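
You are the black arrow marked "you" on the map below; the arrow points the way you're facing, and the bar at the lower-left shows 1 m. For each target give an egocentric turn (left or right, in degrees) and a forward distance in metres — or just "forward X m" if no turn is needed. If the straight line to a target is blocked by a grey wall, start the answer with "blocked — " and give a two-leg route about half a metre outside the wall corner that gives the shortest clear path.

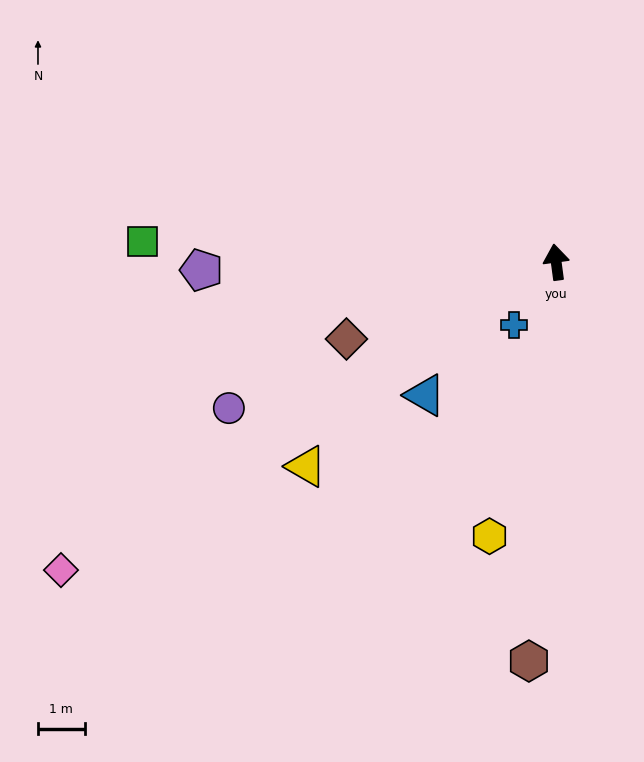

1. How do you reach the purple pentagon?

turn left 84°, forward 7.6 m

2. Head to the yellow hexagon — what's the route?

turn left 159°, forward 6.0 m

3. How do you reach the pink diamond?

turn left 114°, forward 12.4 m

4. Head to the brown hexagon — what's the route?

turn left 168°, forward 8.5 m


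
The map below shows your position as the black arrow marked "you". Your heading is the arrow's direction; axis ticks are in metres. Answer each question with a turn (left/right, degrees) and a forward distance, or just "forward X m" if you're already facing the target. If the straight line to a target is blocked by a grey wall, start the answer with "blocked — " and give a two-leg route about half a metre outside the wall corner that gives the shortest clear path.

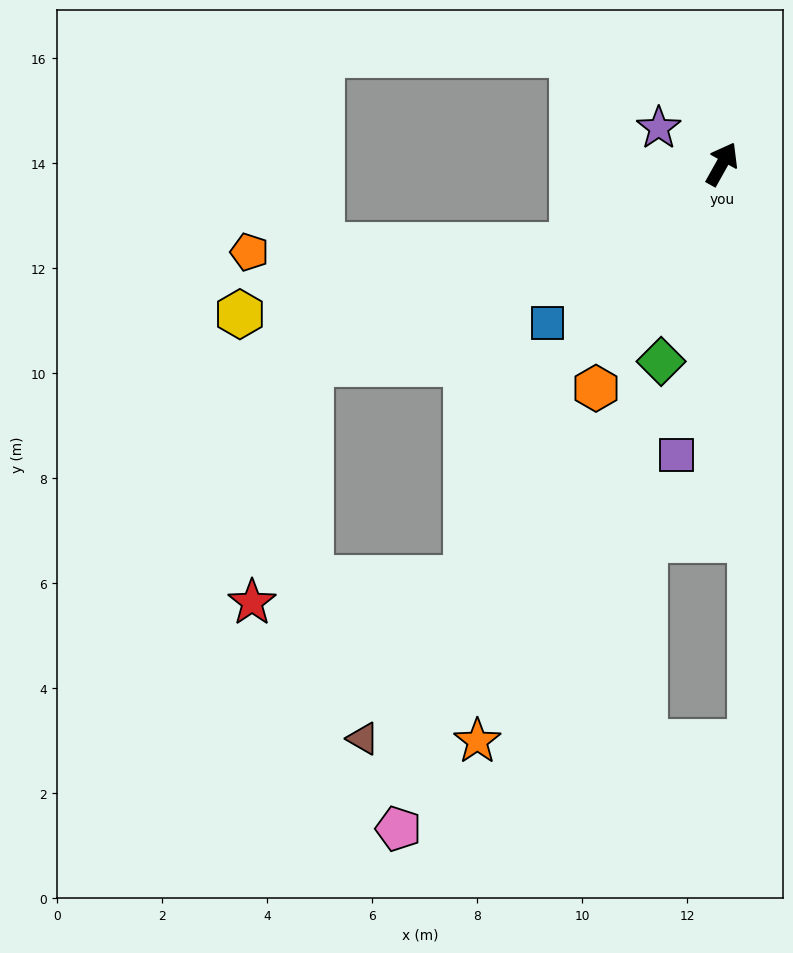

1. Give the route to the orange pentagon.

blocked — turn left 147°, forward 3.2 m, then turn right 26°, forward 6.1 m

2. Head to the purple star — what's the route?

turn left 90°, forward 1.4 m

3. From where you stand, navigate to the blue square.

turn left 162°, forward 4.5 m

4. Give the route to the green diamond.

turn right 168°, forward 3.9 m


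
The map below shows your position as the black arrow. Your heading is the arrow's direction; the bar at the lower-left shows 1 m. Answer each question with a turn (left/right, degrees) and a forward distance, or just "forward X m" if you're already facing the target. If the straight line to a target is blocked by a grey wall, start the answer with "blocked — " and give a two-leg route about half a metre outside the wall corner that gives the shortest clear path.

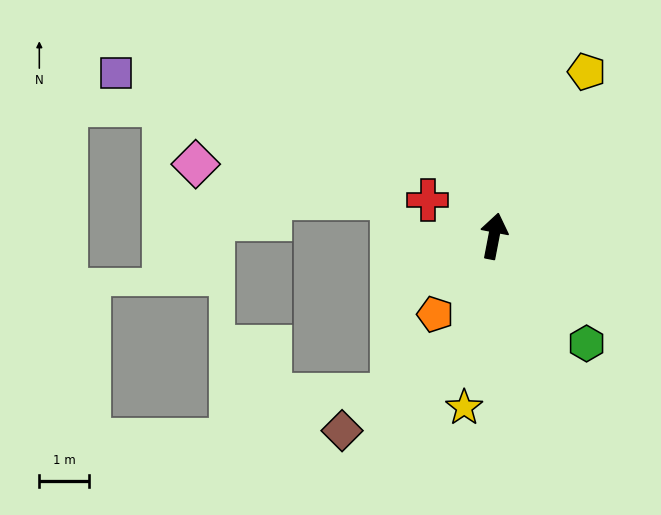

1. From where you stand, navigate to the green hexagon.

turn right 128°, forward 2.8 m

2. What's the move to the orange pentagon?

turn left 154°, forward 2.0 m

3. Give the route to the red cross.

turn left 72°, forward 1.5 m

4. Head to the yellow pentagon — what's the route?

turn right 19°, forward 3.8 m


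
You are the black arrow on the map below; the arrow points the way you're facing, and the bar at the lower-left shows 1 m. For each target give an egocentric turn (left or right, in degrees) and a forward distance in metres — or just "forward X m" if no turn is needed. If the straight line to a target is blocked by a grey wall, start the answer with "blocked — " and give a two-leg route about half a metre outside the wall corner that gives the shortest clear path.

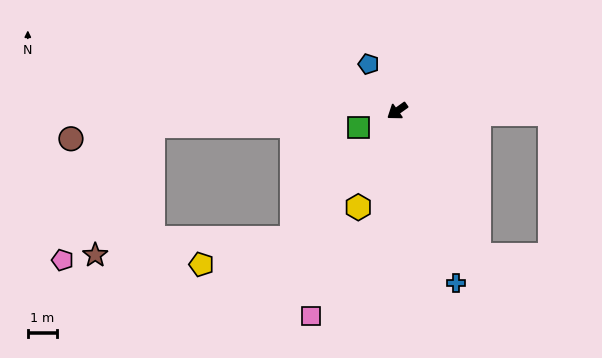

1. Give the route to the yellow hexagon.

turn left 32°, forward 3.5 m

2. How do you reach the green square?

turn right 13°, forward 1.4 m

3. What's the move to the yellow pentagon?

blocked — turn left 15°, forward 5.6 m, then turn right 34°, forward 3.2 m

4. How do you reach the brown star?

blocked — turn left 15°, forward 5.6 m, then turn right 45°, forward 6.7 m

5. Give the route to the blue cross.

turn left 74°, forward 6.2 m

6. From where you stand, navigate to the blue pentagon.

turn right 94°, forward 1.9 m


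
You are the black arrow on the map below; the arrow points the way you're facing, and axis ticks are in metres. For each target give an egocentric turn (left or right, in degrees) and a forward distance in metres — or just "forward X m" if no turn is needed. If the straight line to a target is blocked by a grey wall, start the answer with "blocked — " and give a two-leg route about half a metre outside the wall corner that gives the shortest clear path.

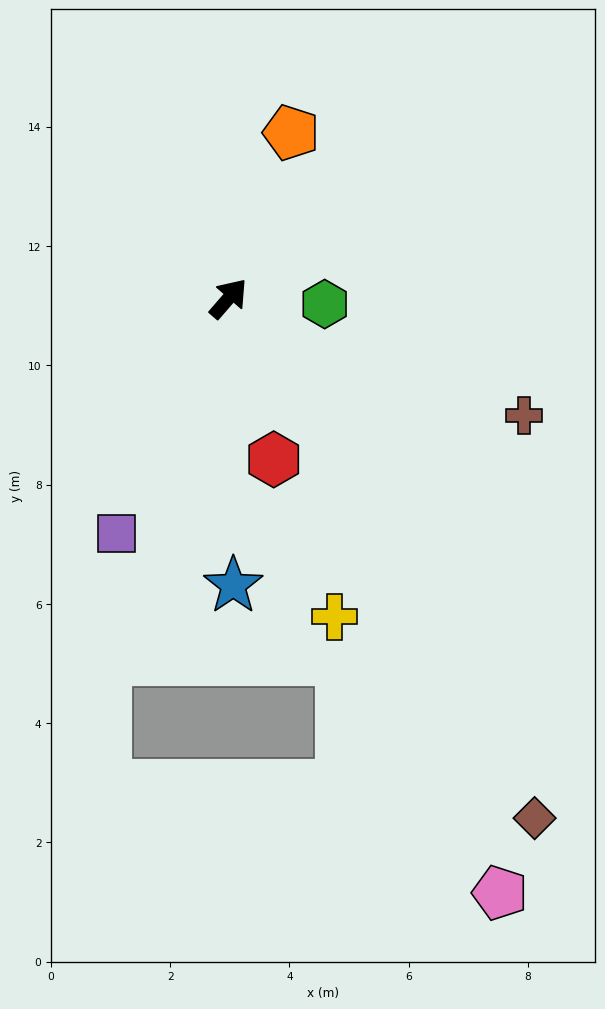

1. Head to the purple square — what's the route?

turn right 165°, forward 4.4 m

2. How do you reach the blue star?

turn right 138°, forward 4.8 m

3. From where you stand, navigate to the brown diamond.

turn right 109°, forward 10.1 m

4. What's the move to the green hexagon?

turn right 52°, forward 1.6 m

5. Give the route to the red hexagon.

turn right 123°, forward 2.8 m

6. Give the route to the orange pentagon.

turn left 20°, forward 3.0 m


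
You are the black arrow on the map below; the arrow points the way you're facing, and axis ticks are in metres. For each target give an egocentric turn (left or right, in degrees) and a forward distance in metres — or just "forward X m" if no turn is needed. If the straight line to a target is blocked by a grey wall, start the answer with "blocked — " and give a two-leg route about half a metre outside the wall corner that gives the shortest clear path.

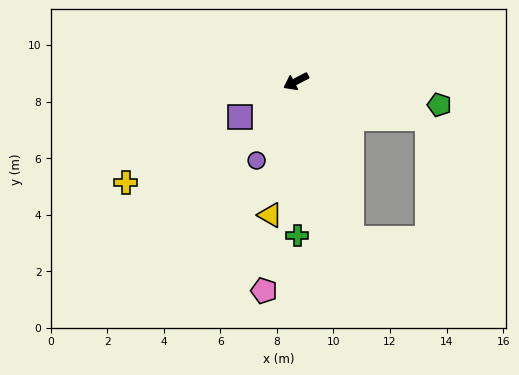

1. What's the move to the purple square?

turn left 5°, forward 2.4 m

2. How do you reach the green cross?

turn left 63°, forward 5.4 m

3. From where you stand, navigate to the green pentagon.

turn left 143°, forward 5.1 m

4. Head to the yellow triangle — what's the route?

turn left 52°, forward 4.8 m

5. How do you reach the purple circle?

turn left 36°, forward 3.1 m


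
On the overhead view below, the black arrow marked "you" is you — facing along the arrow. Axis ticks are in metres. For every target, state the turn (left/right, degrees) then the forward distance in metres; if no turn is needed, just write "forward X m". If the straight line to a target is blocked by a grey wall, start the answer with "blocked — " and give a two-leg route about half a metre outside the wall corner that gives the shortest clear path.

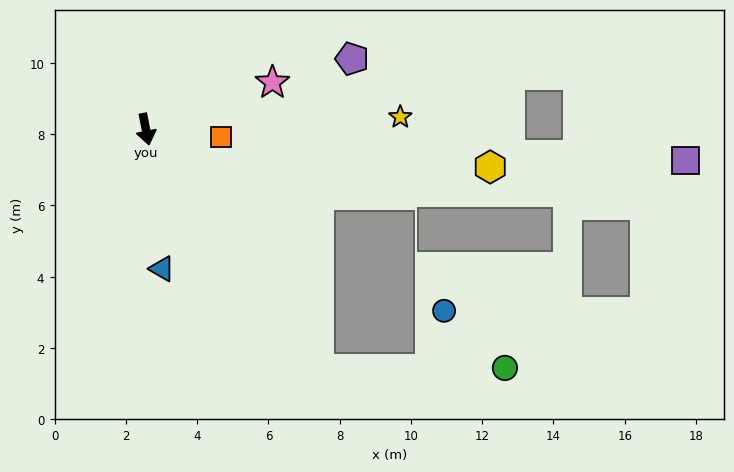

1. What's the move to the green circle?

blocked — turn left 25°, forward 8.3 m, then turn left 54°, forward 5.2 m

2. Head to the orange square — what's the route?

turn left 73°, forward 2.1 m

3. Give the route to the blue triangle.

turn right 5°, forward 3.9 m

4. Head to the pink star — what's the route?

turn left 99°, forward 3.8 m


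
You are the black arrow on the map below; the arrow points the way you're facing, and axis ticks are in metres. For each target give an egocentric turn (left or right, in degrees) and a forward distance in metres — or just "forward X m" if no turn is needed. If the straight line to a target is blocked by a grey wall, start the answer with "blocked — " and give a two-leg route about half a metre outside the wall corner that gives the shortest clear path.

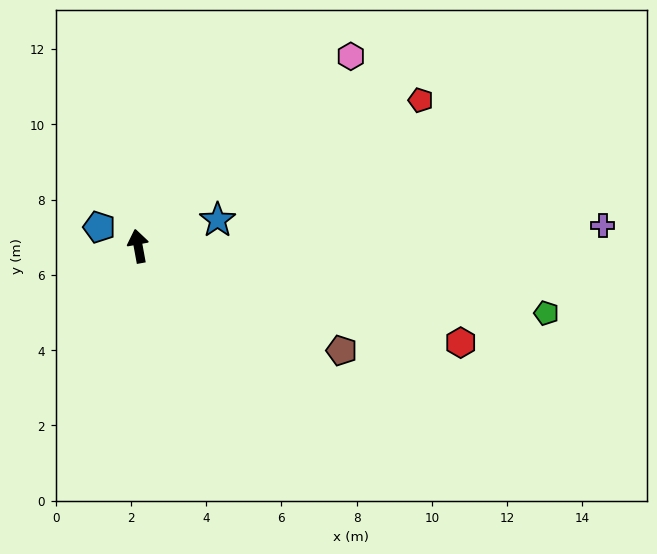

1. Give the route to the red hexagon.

turn right 117°, forward 8.9 m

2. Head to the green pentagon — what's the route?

turn right 110°, forward 11.0 m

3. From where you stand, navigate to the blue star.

turn right 82°, forward 2.2 m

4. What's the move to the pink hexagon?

turn right 59°, forward 7.6 m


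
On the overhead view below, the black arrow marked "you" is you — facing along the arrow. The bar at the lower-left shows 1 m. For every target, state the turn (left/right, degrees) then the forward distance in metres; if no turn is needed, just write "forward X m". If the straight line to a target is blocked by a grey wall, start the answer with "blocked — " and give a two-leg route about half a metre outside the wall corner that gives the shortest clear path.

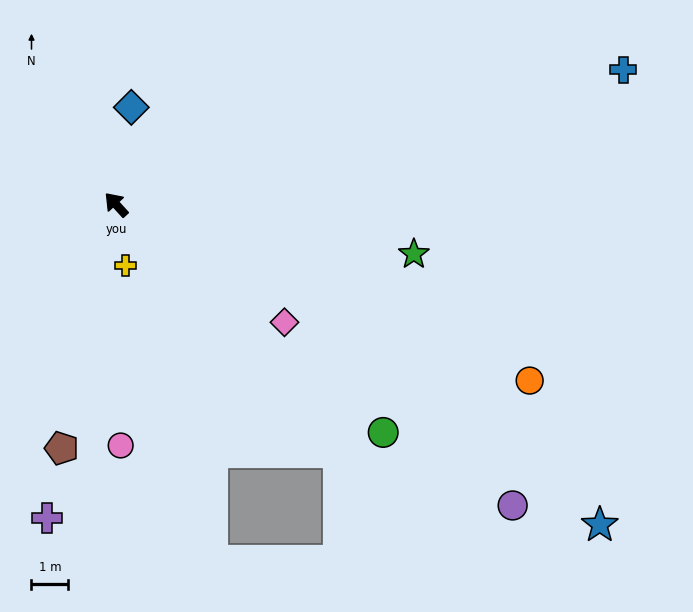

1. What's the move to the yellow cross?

turn left 146°, forward 1.7 m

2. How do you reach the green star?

turn right 142°, forward 8.2 m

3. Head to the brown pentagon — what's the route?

turn left 125°, forward 6.8 m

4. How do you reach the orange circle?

turn right 156°, forward 12.2 m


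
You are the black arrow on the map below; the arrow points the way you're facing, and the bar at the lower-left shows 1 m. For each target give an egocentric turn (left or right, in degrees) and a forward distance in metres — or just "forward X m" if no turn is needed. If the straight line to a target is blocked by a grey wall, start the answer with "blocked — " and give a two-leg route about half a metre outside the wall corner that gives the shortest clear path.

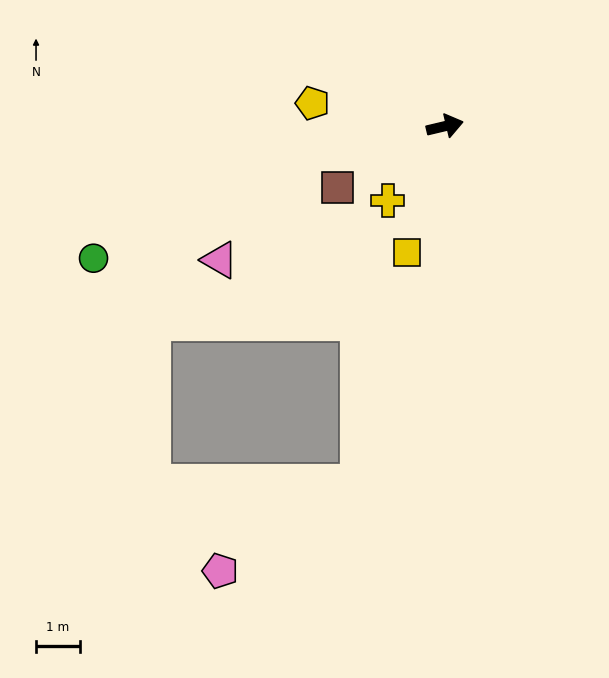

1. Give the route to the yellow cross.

turn right 141°, forward 2.1 m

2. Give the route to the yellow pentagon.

turn left 157°, forward 3.0 m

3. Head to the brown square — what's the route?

turn right 164°, forward 2.8 m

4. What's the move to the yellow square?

turn right 120°, forward 3.0 m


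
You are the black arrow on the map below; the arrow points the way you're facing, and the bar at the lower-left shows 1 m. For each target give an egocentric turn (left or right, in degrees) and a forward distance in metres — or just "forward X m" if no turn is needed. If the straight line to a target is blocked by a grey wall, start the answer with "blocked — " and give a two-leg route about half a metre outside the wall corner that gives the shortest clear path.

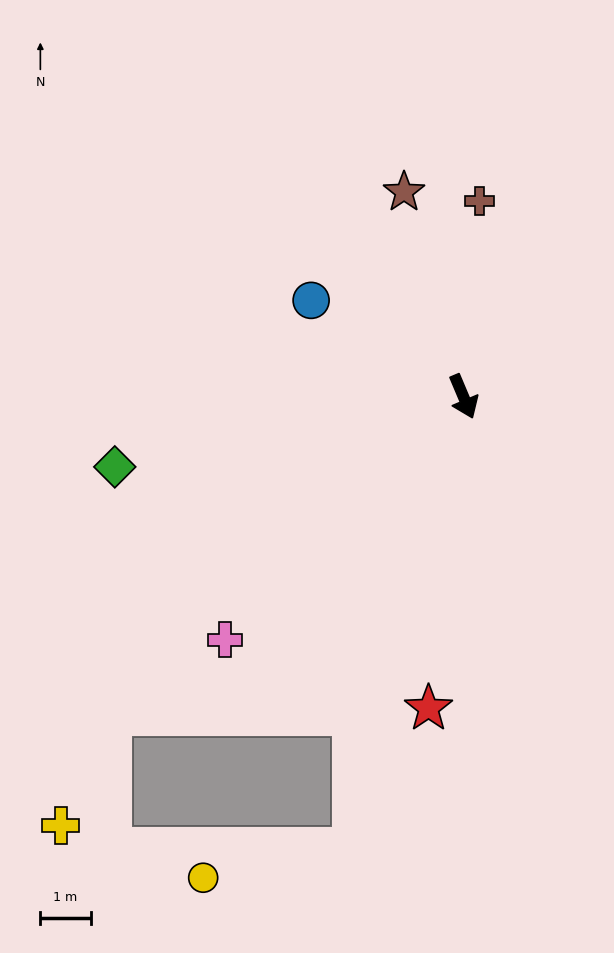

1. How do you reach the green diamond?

turn right 101°, forward 7.0 m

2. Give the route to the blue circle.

turn right 145°, forward 3.6 m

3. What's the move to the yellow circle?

blocked — turn right 36°, forward 9.2 m, then turn right 66°, forward 3.0 m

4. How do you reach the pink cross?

turn right 67°, forward 6.7 m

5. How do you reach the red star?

turn right 29°, forward 6.2 m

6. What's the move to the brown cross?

turn left 152°, forward 3.9 m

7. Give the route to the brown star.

turn left 173°, forward 4.2 m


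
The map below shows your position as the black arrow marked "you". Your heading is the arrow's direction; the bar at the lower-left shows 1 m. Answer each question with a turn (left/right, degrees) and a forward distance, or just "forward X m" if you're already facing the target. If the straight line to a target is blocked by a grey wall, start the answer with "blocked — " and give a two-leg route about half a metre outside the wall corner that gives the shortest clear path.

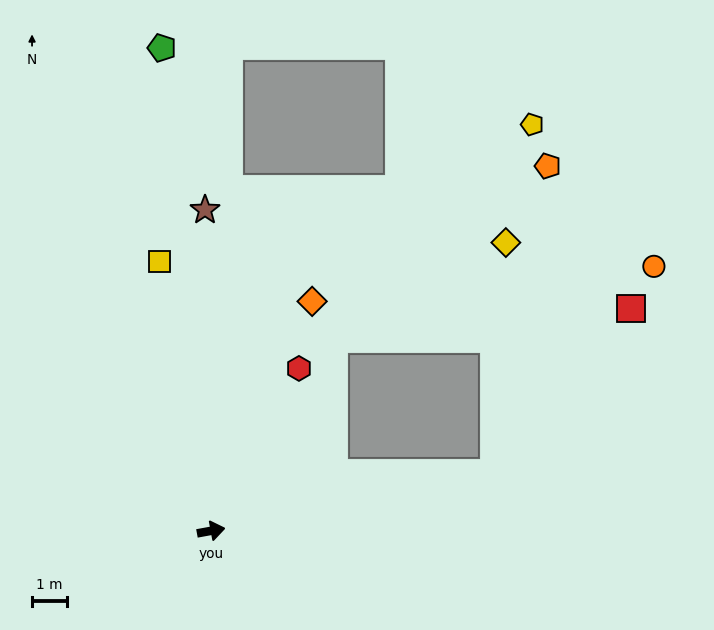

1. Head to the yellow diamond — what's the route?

blocked — forward 8.2 m, then turn left 77°, forward 6.6 m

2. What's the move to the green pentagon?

turn left 85°, forward 13.8 m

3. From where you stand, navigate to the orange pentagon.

blocked — forward 8.2 m, then turn left 70°, forward 8.9 m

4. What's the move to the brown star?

turn left 81°, forward 9.1 m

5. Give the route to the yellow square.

turn left 91°, forward 7.8 m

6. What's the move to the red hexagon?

turn left 51°, forward 5.3 m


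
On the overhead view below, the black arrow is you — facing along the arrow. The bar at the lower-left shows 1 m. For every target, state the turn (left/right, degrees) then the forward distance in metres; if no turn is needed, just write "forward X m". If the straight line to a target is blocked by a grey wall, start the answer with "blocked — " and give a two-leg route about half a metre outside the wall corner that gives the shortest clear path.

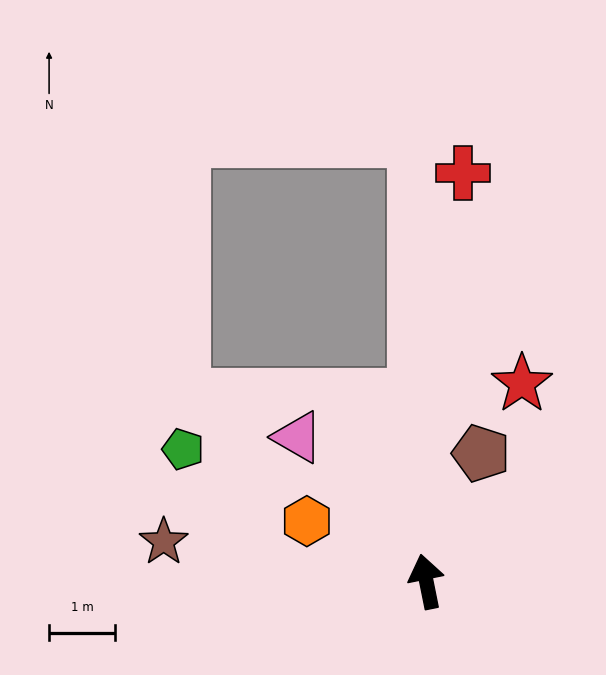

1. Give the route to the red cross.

turn right 16°, forward 6.2 m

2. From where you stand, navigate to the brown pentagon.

turn right 34°, forward 2.1 m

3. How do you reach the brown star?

turn left 70°, forward 4.0 m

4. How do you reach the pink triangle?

turn left 30°, forward 2.9 m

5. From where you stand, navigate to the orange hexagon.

turn left 52°, forward 2.0 m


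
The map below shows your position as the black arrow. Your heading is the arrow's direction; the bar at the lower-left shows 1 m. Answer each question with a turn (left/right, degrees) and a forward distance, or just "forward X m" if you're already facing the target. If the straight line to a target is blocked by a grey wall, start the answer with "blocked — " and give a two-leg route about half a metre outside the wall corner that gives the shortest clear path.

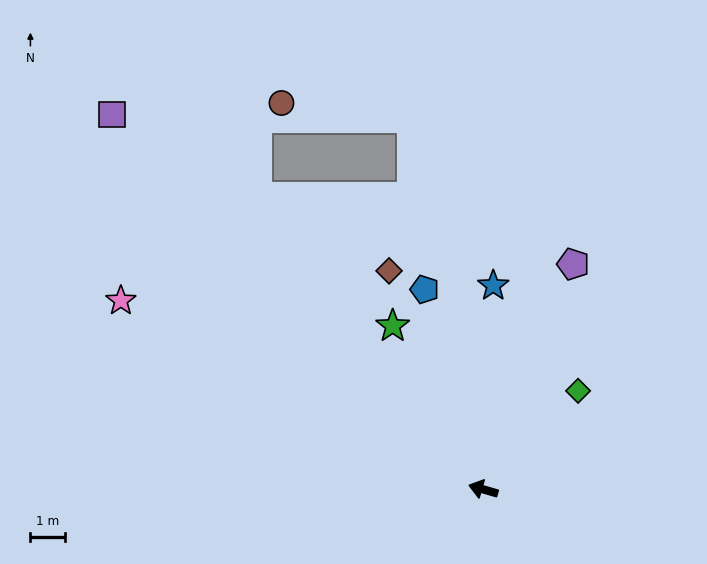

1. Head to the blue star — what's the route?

turn right 77°, forward 5.9 m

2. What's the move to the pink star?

turn right 11°, forward 11.8 m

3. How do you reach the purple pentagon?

turn right 96°, forward 7.0 m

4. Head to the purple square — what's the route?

turn right 29°, forward 15.2 m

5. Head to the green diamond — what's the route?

turn right 118°, forward 3.9 m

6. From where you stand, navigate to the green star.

turn right 45°, forward 5.4 m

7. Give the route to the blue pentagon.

turn right 58°, forward 6.0 m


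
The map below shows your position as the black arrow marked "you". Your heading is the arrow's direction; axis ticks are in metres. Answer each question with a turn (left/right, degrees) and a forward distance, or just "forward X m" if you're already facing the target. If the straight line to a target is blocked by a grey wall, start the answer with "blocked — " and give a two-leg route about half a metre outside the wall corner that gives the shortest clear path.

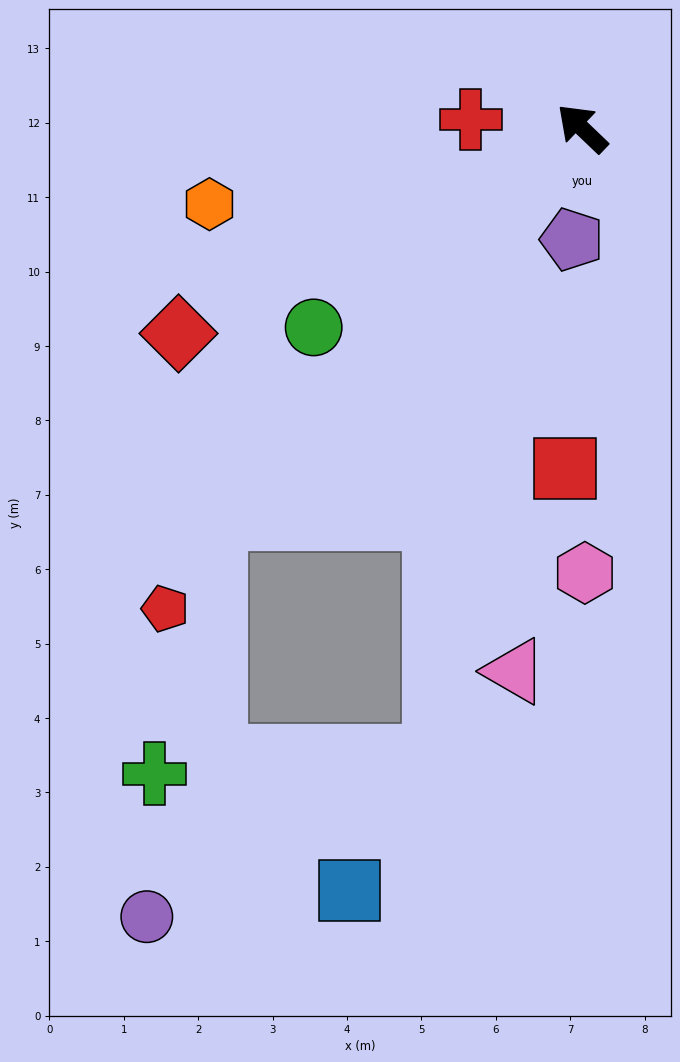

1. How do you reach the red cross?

turn left 39°, forward 1.5 m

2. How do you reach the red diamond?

turn left 71°, forward 6.1 m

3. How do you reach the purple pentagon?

turn left 128°, forward 1.5 m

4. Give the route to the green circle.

turn left 80°, forward 4.5 m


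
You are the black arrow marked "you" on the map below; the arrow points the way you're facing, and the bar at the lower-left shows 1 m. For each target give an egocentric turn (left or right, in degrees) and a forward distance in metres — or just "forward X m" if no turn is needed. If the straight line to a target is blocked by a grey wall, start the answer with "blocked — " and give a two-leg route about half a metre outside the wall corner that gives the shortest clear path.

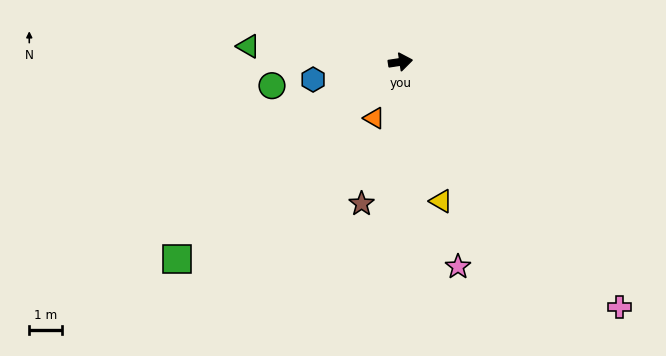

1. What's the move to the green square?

turn right 147°, forward 9.1 m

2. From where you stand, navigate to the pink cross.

turn right 57°, forward 10.0 m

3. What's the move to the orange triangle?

turn right 124°, forward 1.9 m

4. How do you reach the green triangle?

turn left 165°, forward 4.7 m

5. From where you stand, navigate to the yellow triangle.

turn right 82°, forward 4.4 m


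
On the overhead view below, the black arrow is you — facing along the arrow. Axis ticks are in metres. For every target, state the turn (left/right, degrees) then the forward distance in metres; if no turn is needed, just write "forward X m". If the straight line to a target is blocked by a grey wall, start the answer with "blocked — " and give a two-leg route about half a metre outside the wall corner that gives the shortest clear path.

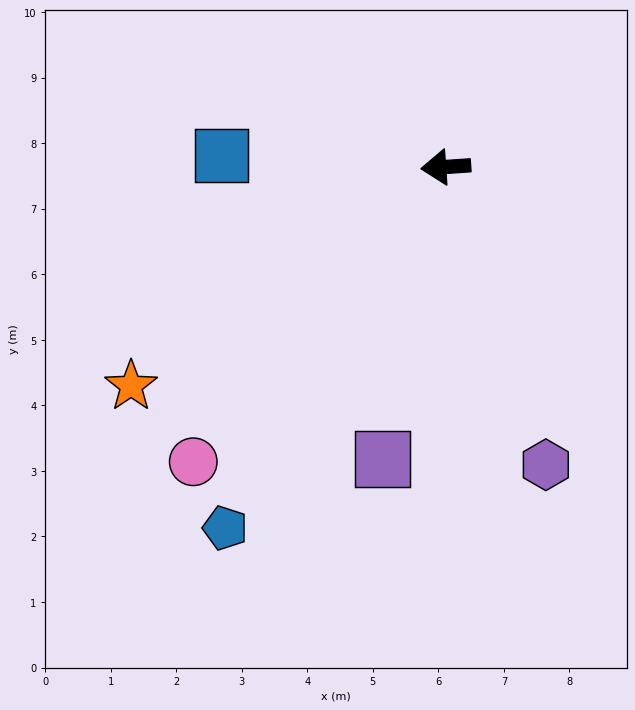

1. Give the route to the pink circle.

turn left 46°, forward 5.9 m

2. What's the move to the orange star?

turn left 31°, forward 5.9 m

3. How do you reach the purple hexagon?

turn left 105°, forward 4.8 m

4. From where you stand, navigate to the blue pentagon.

turn left 55°, forward 6.5 m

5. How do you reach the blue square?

turn right 7°, forward 3.4 m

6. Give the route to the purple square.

turn left 74°, forward 4.6 m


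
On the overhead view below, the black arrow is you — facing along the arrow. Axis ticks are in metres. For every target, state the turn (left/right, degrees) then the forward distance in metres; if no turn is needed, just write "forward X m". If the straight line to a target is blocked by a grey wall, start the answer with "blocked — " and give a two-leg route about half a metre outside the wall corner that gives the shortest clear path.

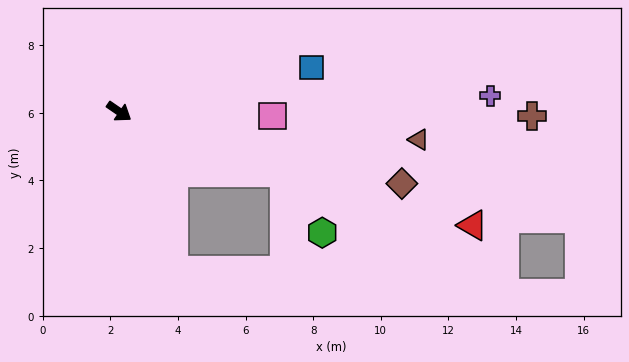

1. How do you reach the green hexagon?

blocked — turn left 14°, forward 5.2 m, then turn right 37°, forward 2.1 m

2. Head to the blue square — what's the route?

turn left 47°, forward 5.8 m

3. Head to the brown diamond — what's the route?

turn left 20°, forward 8.6 m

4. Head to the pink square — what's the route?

turn left 33°, forward 4.5 m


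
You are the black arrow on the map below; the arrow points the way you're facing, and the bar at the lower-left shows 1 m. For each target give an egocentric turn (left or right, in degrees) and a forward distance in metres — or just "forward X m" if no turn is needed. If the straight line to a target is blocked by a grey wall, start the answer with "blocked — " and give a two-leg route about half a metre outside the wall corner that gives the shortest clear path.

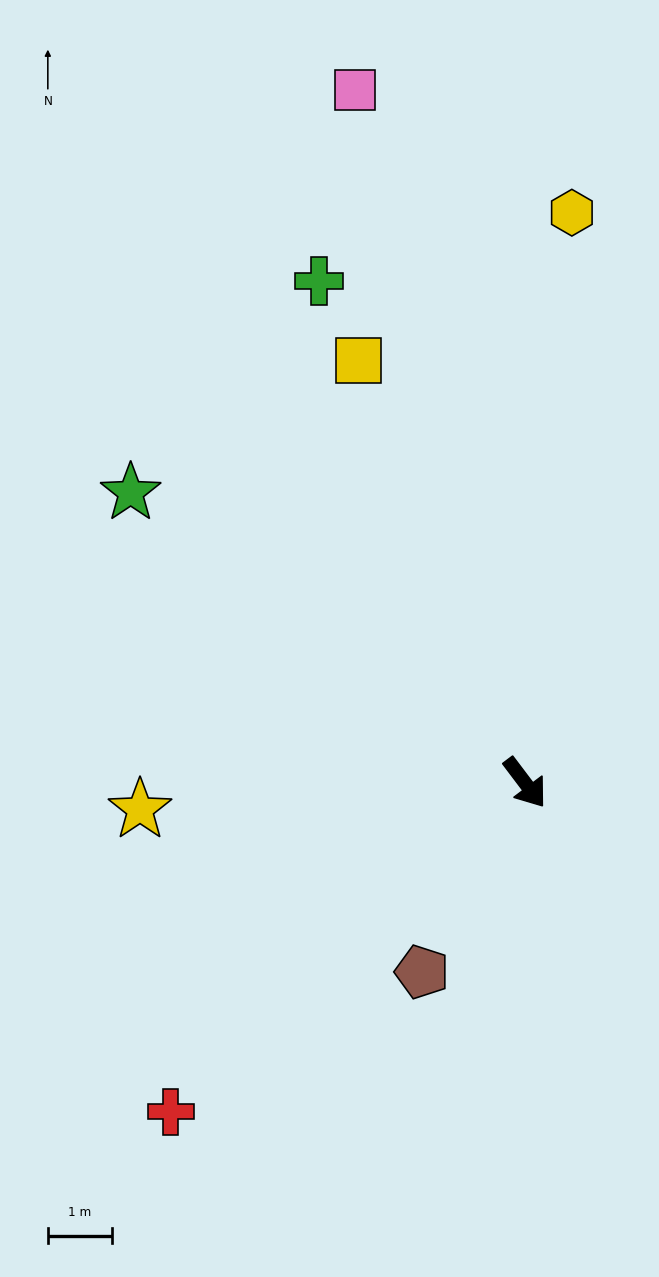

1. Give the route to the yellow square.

turn left 164°, forward 7.1 m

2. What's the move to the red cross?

turn right 84°, forward 7.6 m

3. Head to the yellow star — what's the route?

turn right 123°, forward 6.1 m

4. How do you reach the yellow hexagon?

turn left 138°, forward 9.0 m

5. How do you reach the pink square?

turn left 157°, forward 11.2 m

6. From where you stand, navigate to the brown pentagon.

turn right 66°, forward 3.4 m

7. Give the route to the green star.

turn right 163°, forward 7.7 m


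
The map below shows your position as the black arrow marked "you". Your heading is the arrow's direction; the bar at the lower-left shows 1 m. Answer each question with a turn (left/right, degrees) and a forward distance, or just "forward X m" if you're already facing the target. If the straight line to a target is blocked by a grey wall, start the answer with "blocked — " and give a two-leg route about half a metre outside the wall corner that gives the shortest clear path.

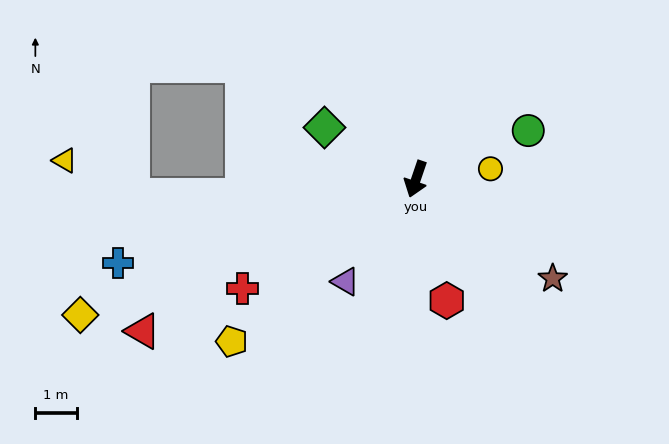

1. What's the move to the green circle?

turn left 132°, forward 3.0 m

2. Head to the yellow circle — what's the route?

turn left 117°, forward 1.8 m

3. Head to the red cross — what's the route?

turn right 39°, forward 4.9 m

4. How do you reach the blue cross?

turn right 55°, forward 7.5 m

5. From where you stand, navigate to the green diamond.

turn right 101°, forward 2.5 m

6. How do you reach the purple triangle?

turn right 16°, forward 3.0 m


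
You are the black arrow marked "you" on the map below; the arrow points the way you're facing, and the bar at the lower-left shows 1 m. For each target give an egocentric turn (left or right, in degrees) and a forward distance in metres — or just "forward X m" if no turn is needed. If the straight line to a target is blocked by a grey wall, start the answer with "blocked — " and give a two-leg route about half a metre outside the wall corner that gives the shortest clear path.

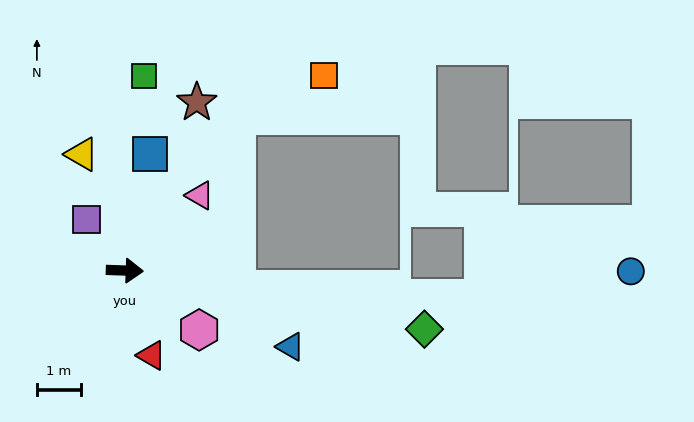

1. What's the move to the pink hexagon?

turn right 37°, forward 2.2 m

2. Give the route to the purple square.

turn left 129°, forward 1.4 m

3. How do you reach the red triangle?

turn right 71°, forward 2.0 m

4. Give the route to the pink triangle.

turn left 47°, forward 2.4 m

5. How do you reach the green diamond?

turn right 9°, forward 6.9 m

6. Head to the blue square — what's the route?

turn left 80°, forward 2.7 m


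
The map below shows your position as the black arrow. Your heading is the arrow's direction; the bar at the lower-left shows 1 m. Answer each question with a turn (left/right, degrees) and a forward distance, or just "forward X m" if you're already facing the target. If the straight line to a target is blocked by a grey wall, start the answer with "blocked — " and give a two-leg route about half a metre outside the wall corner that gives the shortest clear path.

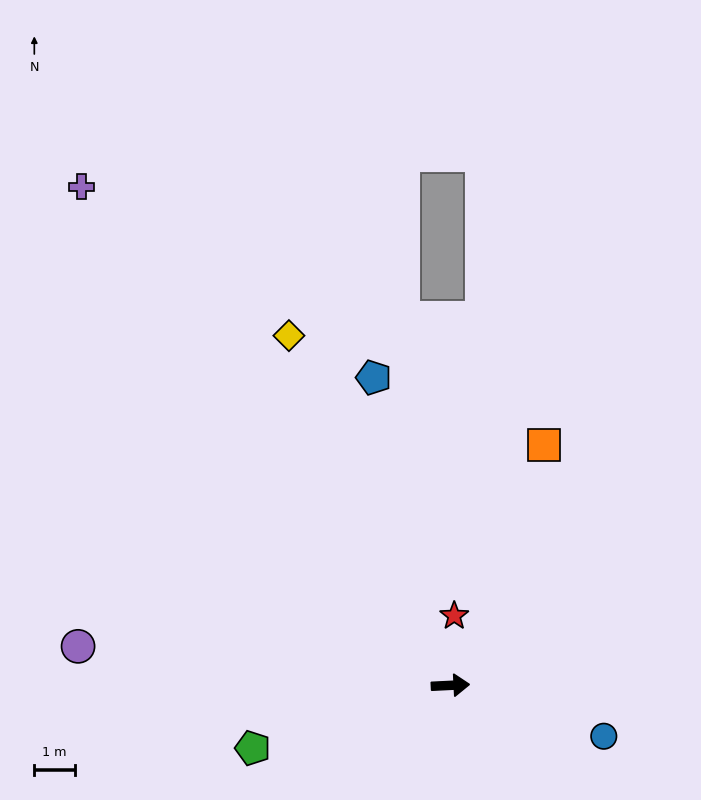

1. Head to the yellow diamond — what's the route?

turn left 112°, forward 9.6 m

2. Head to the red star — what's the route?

turn left 84°, forward 1.7 m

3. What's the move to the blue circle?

turn right 21°, forward 4.0 m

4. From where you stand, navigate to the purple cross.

turn left 124°, forward 15.4 m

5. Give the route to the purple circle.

turn left 171°, forward 9.3 m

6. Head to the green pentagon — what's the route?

turn right 165°, forward 5.2 m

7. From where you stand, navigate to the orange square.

turn left 66°, forward 6.4 m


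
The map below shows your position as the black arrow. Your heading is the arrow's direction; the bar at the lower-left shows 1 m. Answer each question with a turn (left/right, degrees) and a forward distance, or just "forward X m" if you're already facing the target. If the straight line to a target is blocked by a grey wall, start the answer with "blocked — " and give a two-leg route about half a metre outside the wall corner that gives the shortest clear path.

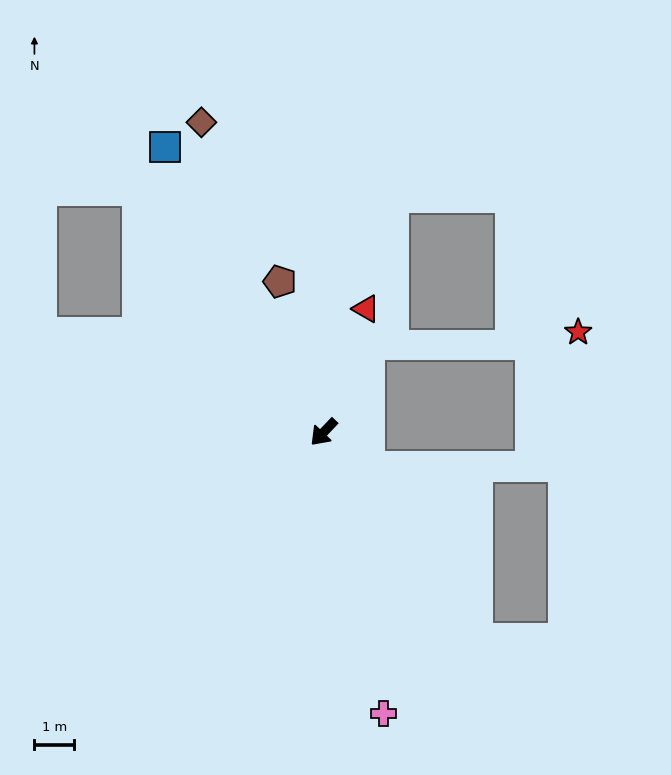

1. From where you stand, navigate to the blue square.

turn right 107°, forward 8.1 m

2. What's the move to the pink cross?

turn left 56°, forward 7.2 m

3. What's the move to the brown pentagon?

turn right 120°, forward 3.9 m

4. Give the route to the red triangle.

turn right 155°, forward 3.3 m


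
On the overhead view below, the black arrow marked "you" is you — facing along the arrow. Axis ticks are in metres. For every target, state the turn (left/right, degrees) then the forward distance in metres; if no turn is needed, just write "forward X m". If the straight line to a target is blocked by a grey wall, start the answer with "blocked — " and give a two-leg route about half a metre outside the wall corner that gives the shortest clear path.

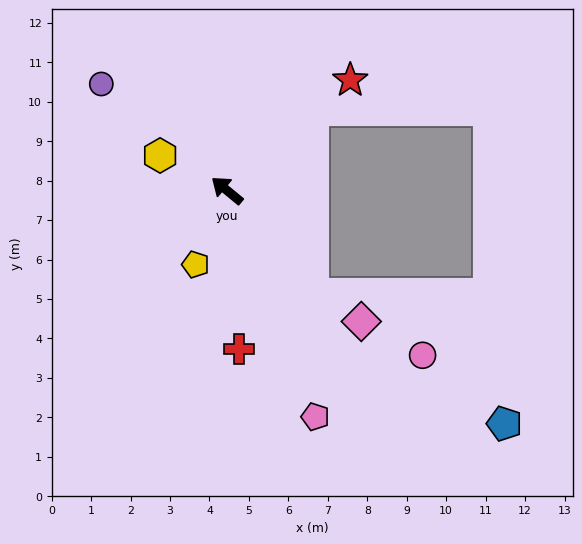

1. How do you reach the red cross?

turn left 134°, forward 4.0 m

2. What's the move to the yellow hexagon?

turn left 12°, forward 1.9 m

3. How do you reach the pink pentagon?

turn left 151°, forward 6.2 m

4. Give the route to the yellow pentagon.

turn left 107°, forward 2.0 m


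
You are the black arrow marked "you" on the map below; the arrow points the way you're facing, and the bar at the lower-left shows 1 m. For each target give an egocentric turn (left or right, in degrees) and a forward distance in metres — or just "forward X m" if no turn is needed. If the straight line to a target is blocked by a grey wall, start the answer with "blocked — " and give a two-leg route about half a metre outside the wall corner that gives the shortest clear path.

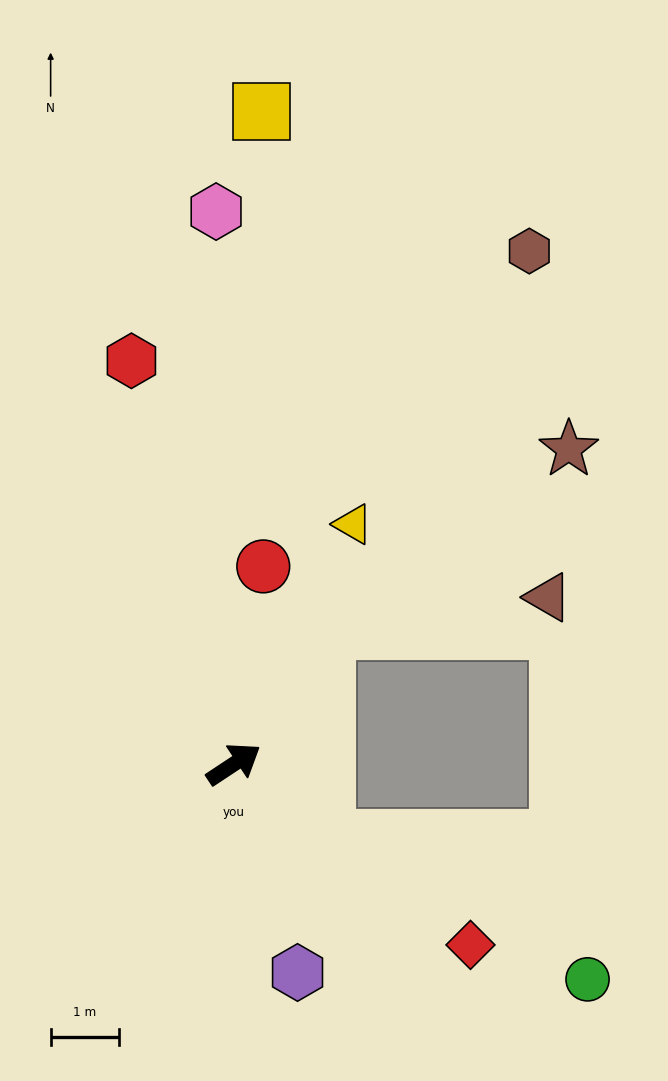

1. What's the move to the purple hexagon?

turn right 106°, forward 3.2 m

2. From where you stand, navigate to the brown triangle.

blocked — turn left 22°, forward 2.4 m, then turn right 47°, forward 3.3 m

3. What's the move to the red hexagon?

turn left 71°, forward 6.1 m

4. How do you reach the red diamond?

turn right 71°, forward 4.4 m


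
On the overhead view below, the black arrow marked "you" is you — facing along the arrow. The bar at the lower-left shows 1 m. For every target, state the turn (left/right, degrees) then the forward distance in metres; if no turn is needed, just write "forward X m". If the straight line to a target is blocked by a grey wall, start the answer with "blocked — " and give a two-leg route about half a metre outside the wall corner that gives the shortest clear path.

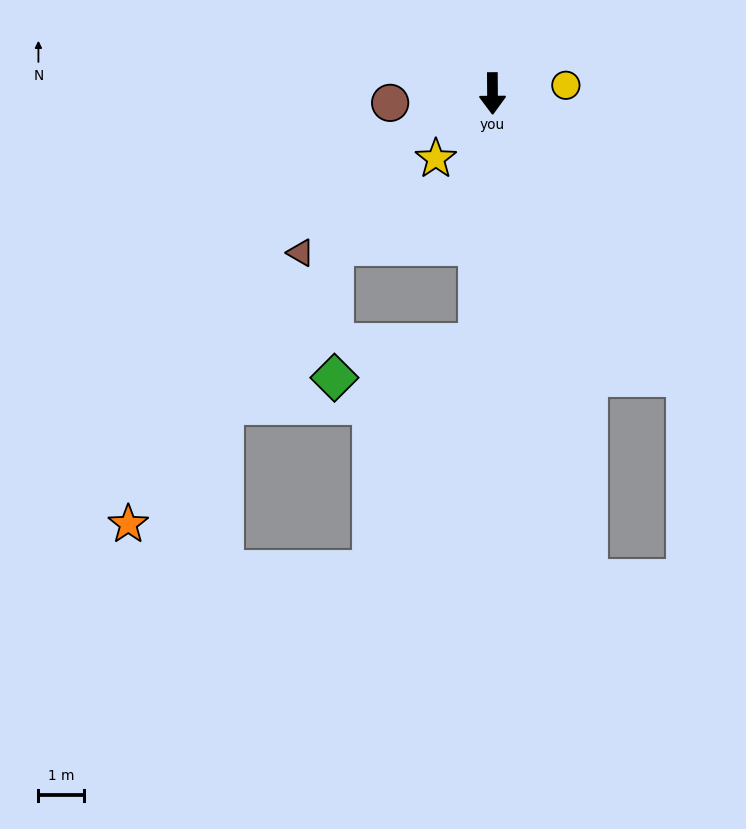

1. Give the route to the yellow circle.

turn left 96°, forward 1.6 m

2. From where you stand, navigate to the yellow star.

turn right 41°, forward 1.9 m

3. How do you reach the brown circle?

turn right 85°, forward 2.2 m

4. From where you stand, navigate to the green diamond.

blocked — turn right 4°, forward 5.4 m, then turn right 73°, forward 3.2 m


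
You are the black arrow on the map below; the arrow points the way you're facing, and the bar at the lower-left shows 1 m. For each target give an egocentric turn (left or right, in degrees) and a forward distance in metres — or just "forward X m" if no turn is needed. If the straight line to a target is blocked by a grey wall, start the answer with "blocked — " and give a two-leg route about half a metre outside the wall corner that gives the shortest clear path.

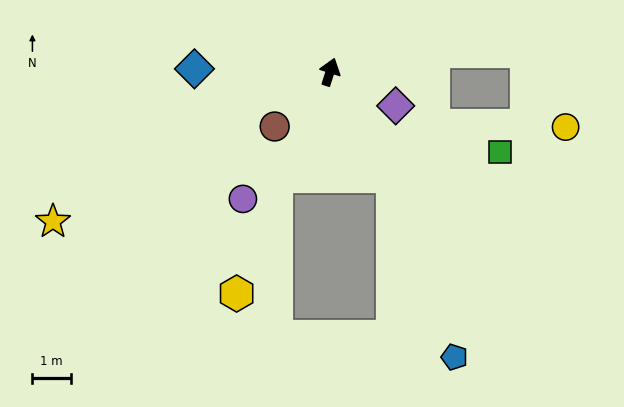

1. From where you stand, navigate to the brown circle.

turn left 152°, forward 2.0 m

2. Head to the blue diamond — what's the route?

turn left 106°, forward 3.5 m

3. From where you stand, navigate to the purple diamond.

turn right 100°, forward 1.9 m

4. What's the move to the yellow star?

turn left 136°, forward 8.2 m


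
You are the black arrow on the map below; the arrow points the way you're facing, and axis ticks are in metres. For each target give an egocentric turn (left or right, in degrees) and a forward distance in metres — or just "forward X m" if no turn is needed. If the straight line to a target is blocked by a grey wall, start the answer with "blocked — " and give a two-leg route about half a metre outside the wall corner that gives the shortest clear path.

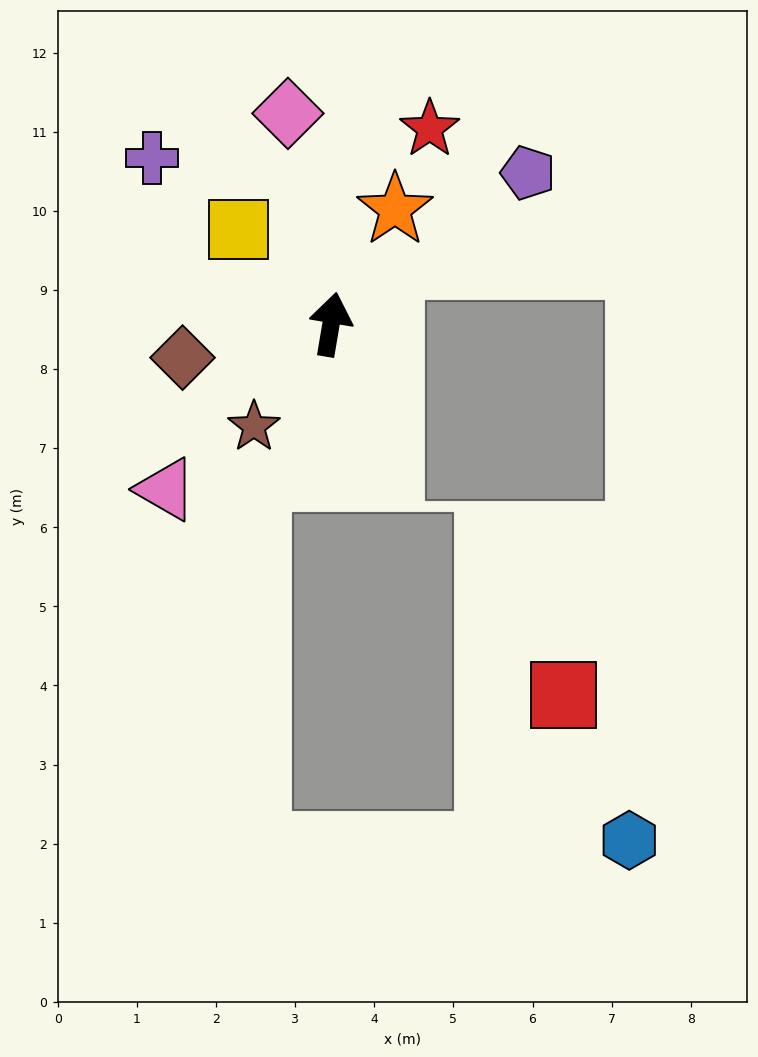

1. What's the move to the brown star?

turn left 153°, forward 1.6 m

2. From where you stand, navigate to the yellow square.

turn left 54°, forward 1.7 m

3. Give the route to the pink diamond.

turn left 21°, forward 2.7 m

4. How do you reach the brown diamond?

turn left 112°, forward 1.9 m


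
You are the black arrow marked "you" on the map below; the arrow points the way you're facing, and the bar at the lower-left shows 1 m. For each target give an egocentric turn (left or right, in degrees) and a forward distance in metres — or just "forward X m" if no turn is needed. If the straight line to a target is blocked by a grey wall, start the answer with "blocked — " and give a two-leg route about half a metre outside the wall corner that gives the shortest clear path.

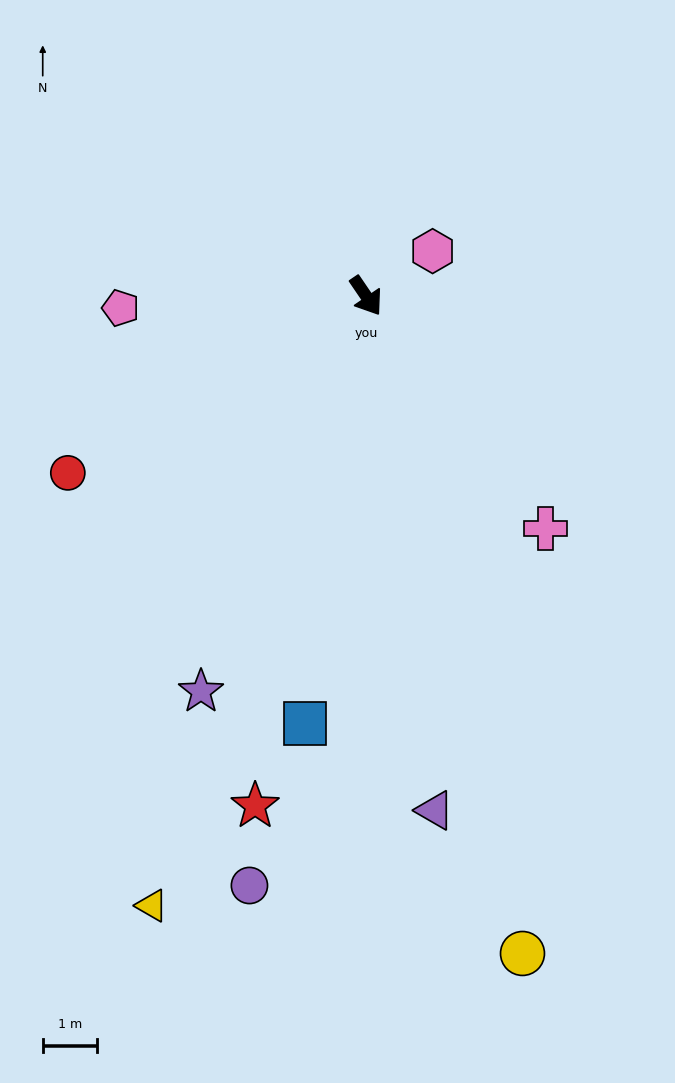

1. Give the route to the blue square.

turn right 42°, forward 7.9 m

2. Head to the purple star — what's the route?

turn right 57°, forward 7.9 m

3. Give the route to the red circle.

turn right 94°, forward 6.4 m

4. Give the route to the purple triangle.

turn right 27°, forward 9.5 m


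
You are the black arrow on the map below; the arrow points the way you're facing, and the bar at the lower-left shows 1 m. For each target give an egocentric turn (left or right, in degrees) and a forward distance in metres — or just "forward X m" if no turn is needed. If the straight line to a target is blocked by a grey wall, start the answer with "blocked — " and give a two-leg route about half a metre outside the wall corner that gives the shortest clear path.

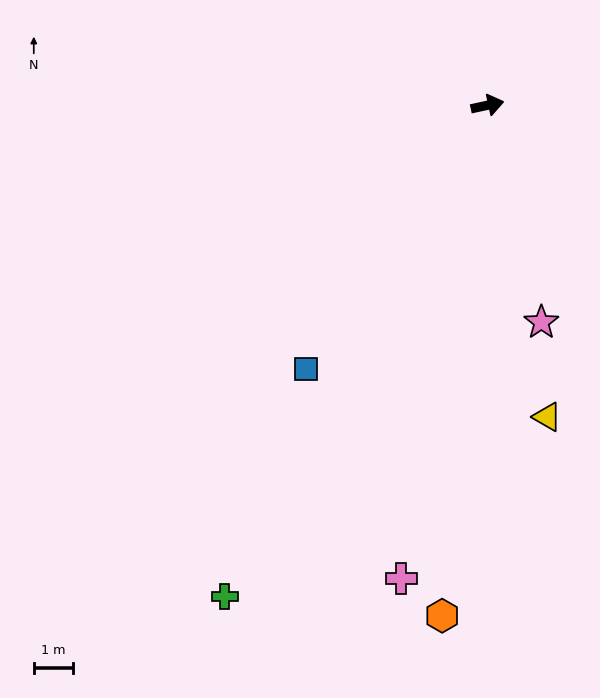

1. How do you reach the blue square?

turn right 137°, forward 8.2 m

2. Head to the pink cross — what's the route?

turn right 113°, forward 12.3 m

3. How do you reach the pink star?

turn right 88°, forward 5.7 m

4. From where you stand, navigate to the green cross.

turn right 130°, forward 14.2 m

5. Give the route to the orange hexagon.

turn right 107°, forward 13.1 m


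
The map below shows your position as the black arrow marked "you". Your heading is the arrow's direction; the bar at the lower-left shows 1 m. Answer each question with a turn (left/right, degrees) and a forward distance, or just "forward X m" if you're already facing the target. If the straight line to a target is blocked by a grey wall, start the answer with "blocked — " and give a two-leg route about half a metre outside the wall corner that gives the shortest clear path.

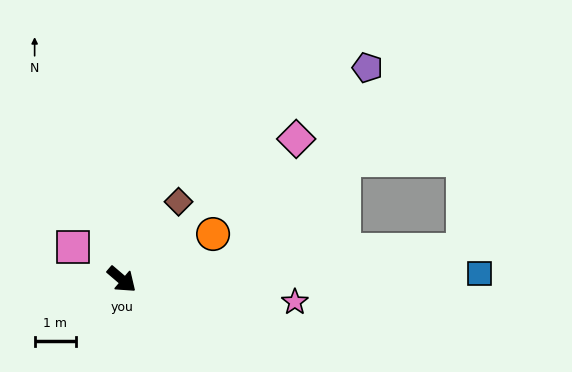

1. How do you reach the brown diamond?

turn left 94°, forward 2.3 m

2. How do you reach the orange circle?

turn left 67°, forward 2.5 m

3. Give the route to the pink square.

turn right 173°, forward 1.4 m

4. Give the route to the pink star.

turn left 33°, forward 4.2 m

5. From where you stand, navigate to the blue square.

turn left 41°, forward 8.7 m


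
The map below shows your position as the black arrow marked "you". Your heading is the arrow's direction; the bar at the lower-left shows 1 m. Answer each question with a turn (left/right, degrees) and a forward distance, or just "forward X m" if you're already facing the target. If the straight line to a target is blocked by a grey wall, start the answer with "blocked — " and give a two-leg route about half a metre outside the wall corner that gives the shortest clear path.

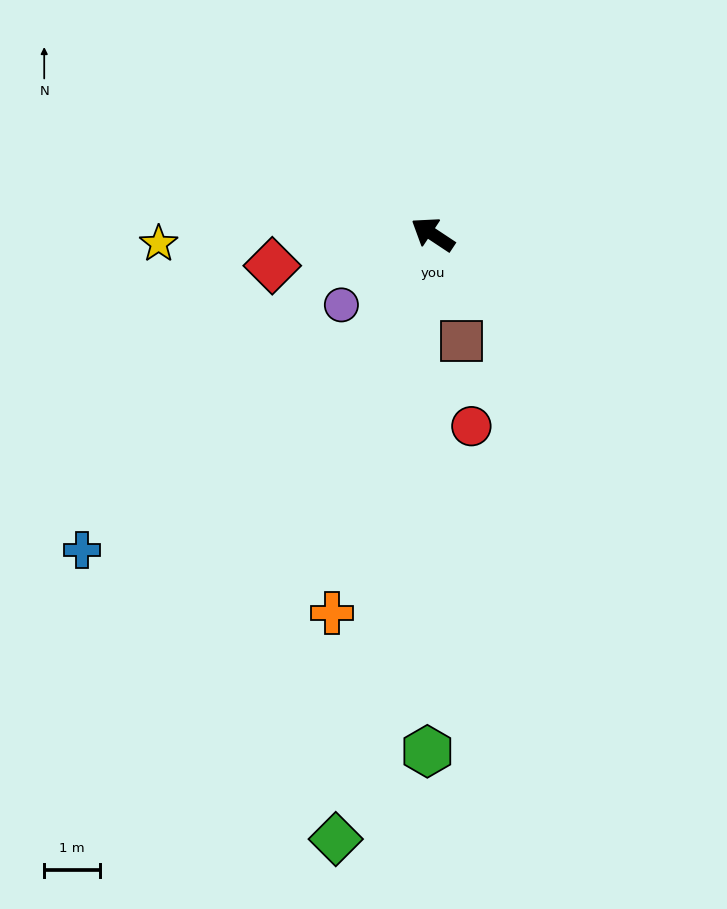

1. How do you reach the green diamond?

turn left 114°, forward 10.9 m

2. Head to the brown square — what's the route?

turn left 139°, forward 2.0 m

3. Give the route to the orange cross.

turn left 109°, forward 7.0 m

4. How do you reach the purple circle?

turn left 71°, forward 2.1 m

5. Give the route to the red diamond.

turn left 45°, forward 2.9 m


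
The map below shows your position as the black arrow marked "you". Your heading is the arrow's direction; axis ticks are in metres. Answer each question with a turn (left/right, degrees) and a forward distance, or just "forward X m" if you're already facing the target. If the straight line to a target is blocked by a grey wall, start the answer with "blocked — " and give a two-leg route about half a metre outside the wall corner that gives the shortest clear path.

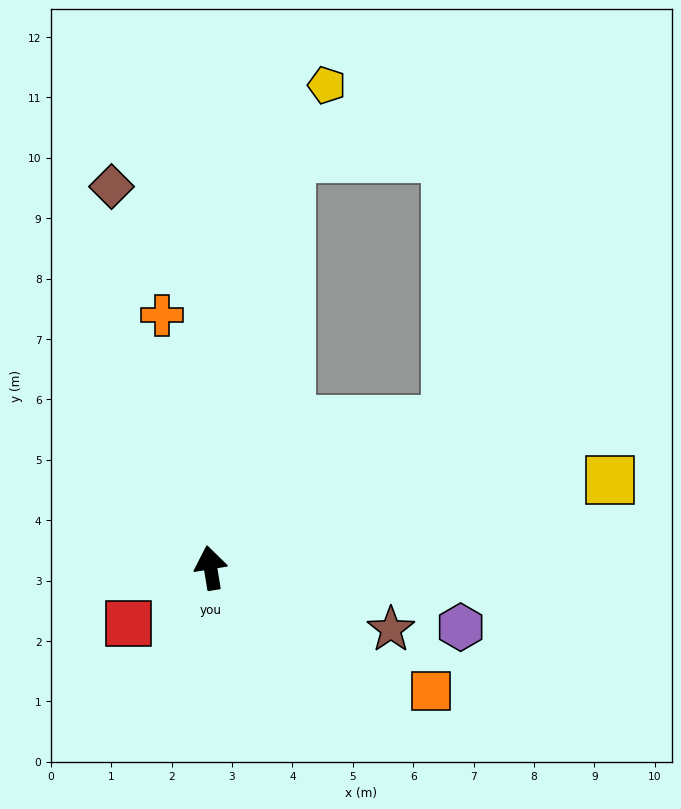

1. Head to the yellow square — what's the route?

turn right 87°, forward 6.8 m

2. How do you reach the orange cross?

forward 4.3 m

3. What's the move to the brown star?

turn right 118°, forward 3.2 m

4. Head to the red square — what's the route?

turn left 115°, forward 1.6 m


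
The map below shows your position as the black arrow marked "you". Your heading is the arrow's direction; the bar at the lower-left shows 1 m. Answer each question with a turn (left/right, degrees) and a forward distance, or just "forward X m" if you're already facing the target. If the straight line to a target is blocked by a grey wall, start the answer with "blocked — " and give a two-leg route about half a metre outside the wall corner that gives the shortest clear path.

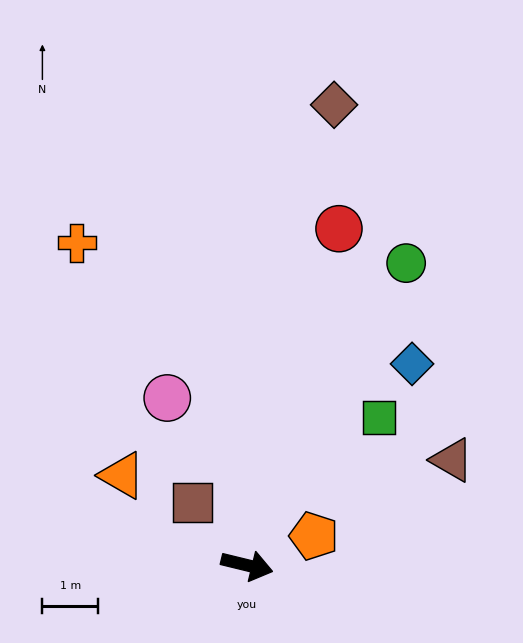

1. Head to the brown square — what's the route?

turn left 145°, forward 1.5 m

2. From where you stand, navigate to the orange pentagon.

turn left 37°, forward 1.3 m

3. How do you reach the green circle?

turn left 76°, forward 6.1 m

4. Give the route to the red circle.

turn left 88°, forward 6.2 m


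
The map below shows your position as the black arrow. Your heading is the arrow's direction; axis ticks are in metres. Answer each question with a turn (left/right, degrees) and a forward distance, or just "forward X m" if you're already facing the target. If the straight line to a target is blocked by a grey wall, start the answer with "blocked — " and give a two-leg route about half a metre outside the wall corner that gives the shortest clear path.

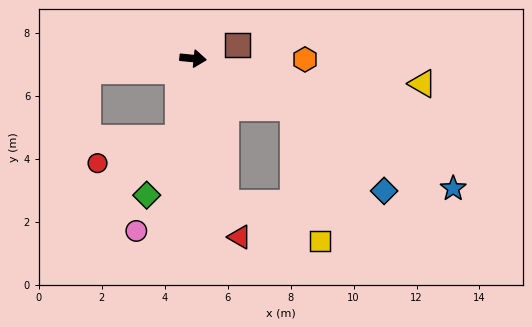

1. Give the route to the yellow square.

blocked — turn right 21°, forward 3.5 m, then turn right 52°, forward 4.3 m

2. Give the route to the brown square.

turn left 22°, forward 1.5 m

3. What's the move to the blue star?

turn right 21°, forward 9.2 m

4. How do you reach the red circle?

blocked — turn right 95°, forward 2.6 m, then turn right 62°, forward 2.7 m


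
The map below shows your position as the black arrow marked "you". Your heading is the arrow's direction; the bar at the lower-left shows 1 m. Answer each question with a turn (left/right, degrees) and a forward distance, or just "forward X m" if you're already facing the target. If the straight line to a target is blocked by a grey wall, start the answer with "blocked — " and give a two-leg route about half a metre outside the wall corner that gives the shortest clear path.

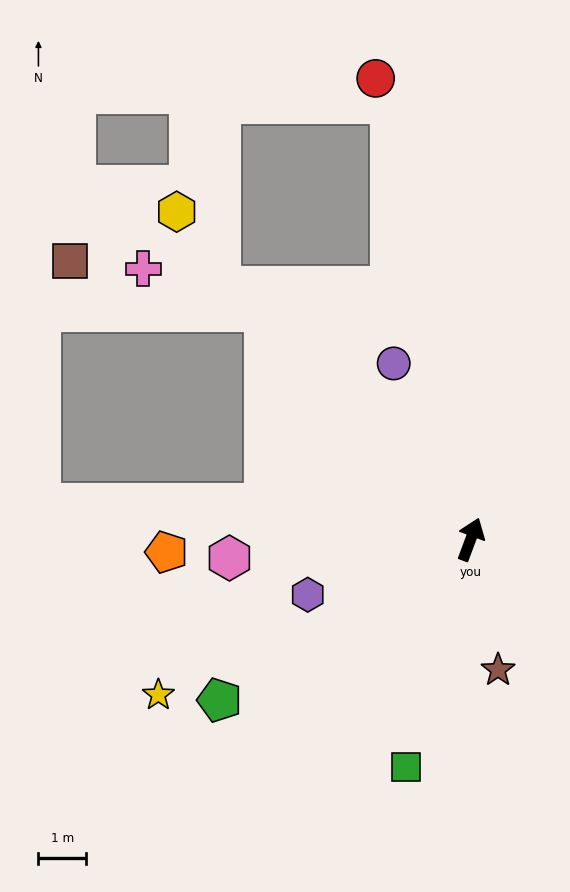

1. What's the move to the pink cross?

blocked — turn left 63°, forward 6.4 m, then turn left 28°, forward 2.7 m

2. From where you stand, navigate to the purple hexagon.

turn left 129°, forward 3.6 m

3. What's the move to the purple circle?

turn left 44°, forward 4.0 m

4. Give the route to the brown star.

turn right 148°, forward 2.8 m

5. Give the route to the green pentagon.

turn left 143°, forward 6.2 m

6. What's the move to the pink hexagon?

turn left 115°, forward 5.0 m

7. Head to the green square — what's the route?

turn right 175°, forward 4.9 m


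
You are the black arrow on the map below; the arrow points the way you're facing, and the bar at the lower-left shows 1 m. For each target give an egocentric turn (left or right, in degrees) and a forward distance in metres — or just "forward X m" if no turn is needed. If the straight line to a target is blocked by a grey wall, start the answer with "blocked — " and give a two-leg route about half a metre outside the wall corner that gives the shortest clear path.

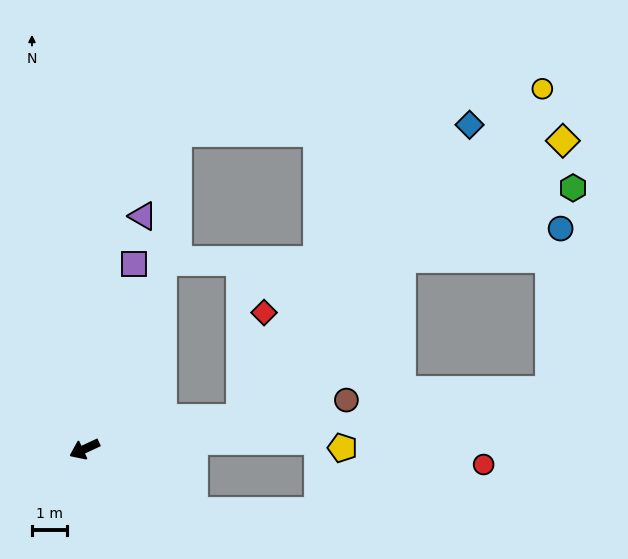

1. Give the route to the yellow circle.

blocked — turn left 166°, forward 4.6 m, then turn left 37°, forward 12.9 m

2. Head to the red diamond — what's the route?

blocked — turn left 166°, forward 4.6 m, then turn left 67°, forward 3.1 m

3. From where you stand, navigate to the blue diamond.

blocked — turn left 166°, forward 4.6 m, then turn left 41°, forward 10.7 m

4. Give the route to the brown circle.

turn left 166°, forward 7.7 m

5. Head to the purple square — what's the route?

turn right 130°, forward 5.5 m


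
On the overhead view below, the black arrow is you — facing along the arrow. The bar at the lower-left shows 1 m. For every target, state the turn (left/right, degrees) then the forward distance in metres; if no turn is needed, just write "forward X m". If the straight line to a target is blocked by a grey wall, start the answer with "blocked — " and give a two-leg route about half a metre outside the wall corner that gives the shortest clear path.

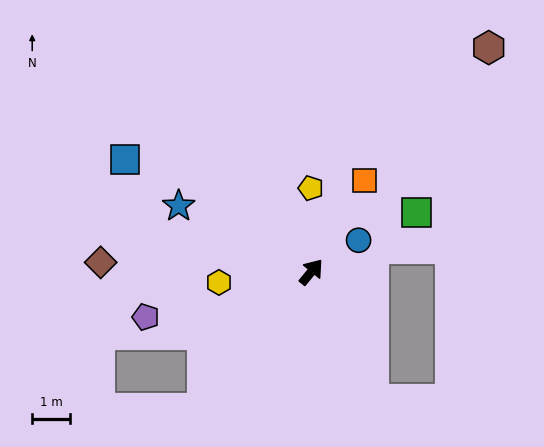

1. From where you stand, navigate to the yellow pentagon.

turn left 40°, forward 2.2 m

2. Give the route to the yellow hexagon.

turn left 136°, forward 2.4 m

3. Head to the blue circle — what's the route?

turn right 17°, forward 1.5 m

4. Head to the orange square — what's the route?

turn left 9°, forward 2.8 m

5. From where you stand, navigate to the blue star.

turn left 103°, forward 3.9 m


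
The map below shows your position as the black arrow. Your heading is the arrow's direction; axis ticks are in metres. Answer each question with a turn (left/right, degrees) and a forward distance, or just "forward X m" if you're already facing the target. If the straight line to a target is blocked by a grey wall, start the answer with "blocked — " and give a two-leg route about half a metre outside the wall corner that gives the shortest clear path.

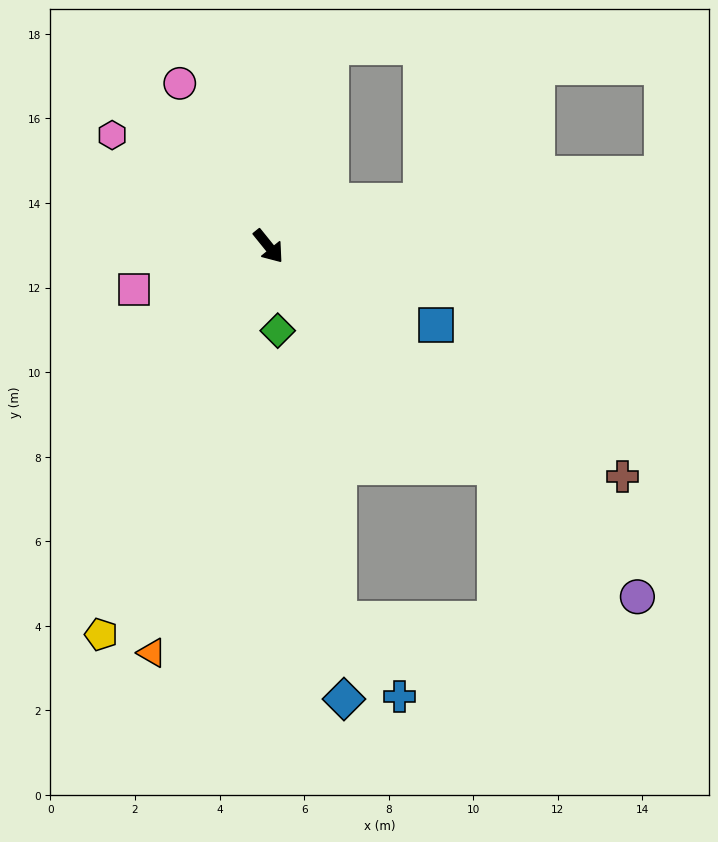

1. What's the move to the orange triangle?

turn right 55°, forward 10.0 m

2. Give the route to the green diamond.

turn right 33°, forward 2.0 m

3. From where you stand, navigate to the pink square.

turn right 111°, forward 3.3 m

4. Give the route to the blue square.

turn left 26°, forward 4.4 m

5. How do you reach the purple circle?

turn left 8°, forward 12.0 m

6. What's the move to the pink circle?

turn left 170°, forward 4.4 m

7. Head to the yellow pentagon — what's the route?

turn right 62°, forward 10.0 m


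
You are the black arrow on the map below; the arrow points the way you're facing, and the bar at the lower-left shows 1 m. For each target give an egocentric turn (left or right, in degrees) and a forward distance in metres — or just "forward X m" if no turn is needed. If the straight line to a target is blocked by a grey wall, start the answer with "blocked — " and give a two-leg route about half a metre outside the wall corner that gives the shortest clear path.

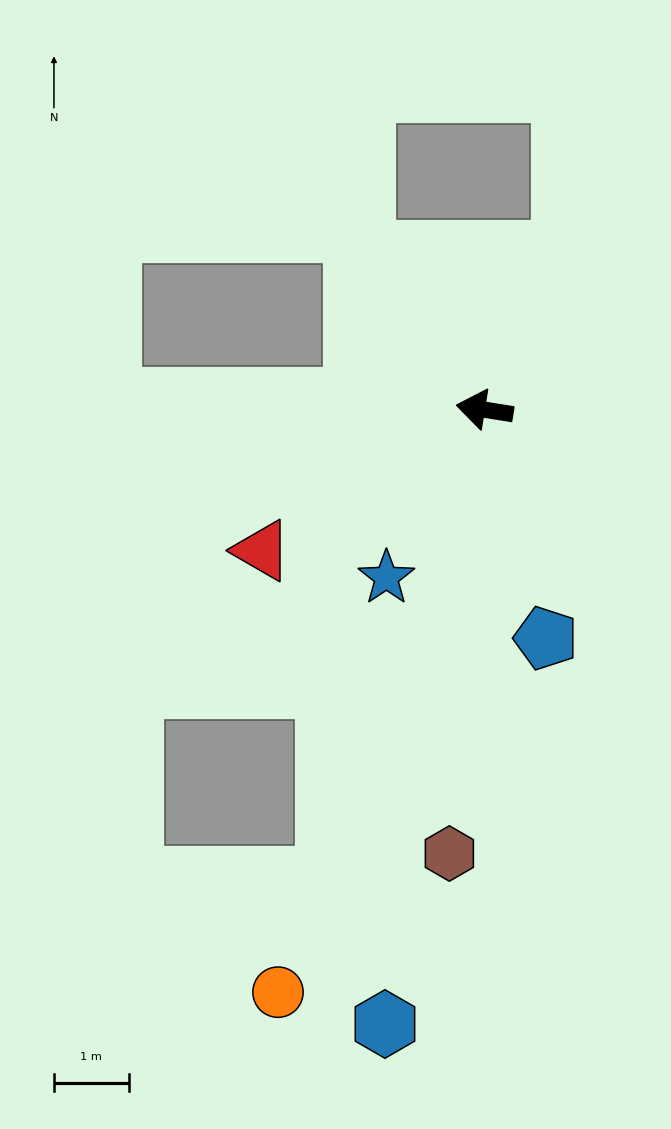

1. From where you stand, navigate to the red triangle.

turn left 41°, forward 3.5 m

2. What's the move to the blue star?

turn left 69°, forward 2.6 m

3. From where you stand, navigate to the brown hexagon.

turn left 95°, forward 6.0 m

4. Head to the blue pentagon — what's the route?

turn left 114°, forward 3.2 m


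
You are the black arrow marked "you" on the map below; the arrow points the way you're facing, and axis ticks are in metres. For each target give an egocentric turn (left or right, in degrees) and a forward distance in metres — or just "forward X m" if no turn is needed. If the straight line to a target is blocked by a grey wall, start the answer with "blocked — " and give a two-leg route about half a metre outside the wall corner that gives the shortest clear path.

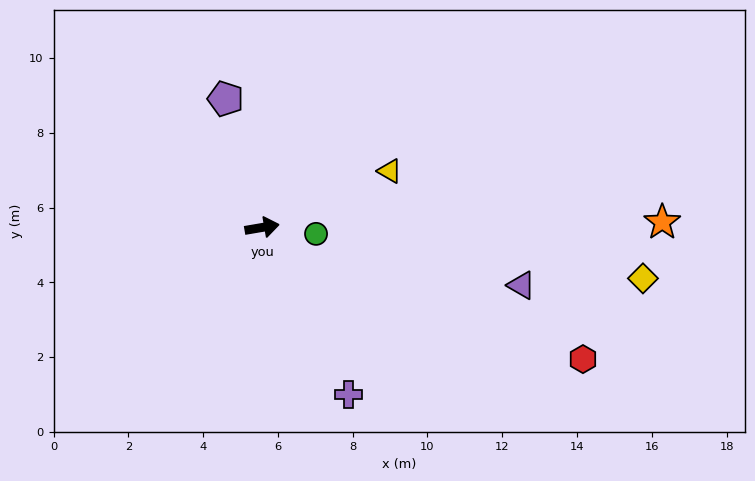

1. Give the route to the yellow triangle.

turn left 14°, forward 3.7 m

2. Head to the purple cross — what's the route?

turn right 72°, forward 5.0 m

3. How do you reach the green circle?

turn right 16°, forward 1.5 m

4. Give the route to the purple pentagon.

turn left 96°, forward 3.6 m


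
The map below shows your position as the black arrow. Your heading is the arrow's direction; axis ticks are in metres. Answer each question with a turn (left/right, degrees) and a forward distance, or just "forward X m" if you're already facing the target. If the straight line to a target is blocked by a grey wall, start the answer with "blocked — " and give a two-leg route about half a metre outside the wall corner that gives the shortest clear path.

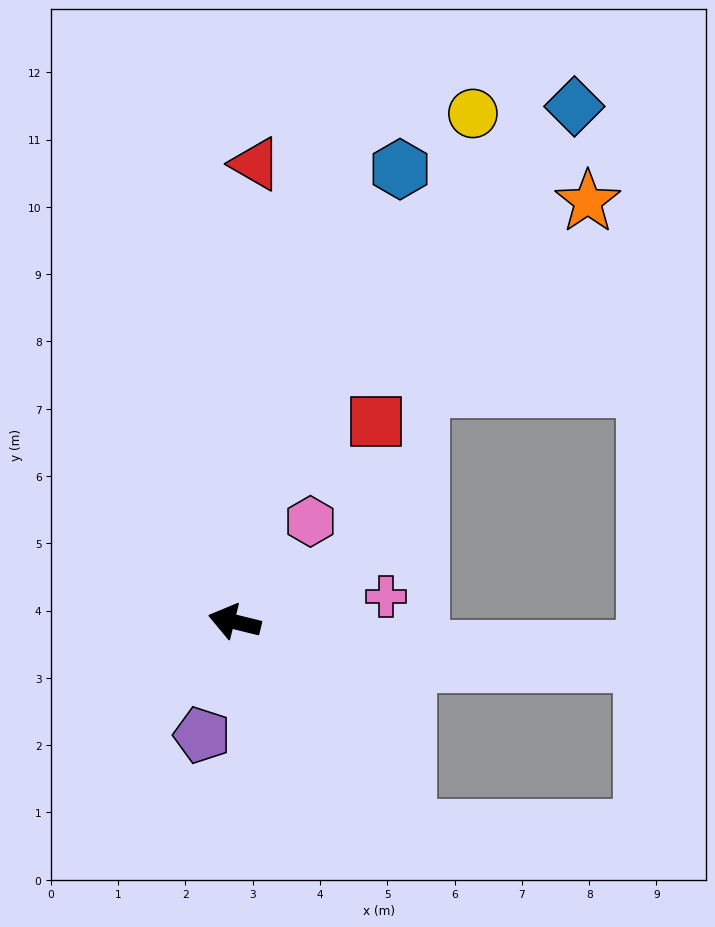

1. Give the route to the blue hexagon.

turn right 96°, forward 7.2 m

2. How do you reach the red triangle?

turn right 79°, forward 6.8 m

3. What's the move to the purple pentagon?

turn left 88°, forward 1.8 m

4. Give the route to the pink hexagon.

turn right 113°, forward 1.9 m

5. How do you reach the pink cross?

turn right 157°, forward 2.3 m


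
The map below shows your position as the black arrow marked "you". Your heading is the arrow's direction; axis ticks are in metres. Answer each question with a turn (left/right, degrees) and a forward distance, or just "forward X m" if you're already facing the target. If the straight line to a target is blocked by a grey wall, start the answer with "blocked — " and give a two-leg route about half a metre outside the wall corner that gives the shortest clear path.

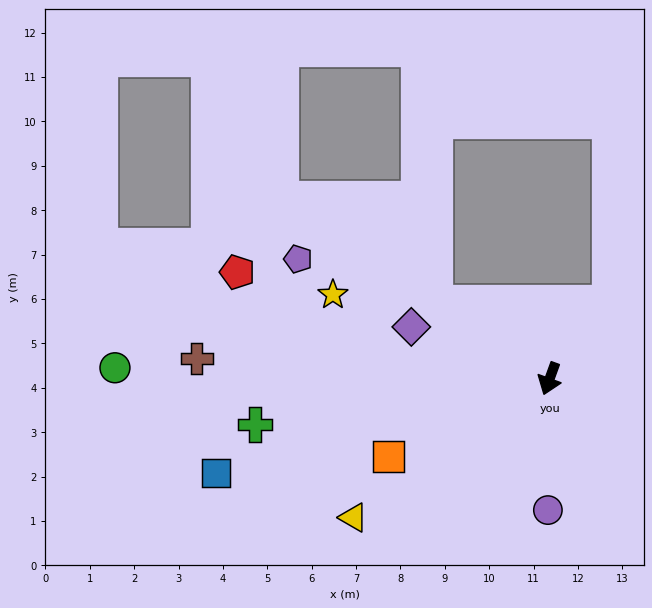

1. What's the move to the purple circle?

turn left 19°, forward 3.0 m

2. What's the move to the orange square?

turn right 44°, forward 4.0 m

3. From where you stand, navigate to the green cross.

turn right 61°, forward 6.7 m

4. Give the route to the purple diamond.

turn right 91°, forward 3.3 m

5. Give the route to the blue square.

turn right 54°, forward 7.8 m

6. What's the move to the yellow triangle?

turn right 35°, forward 5.4 m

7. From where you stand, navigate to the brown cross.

turn right 73°, forward 8.0 m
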